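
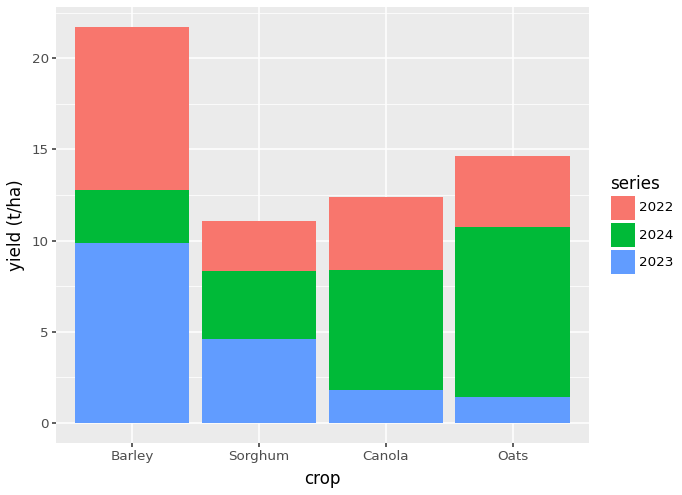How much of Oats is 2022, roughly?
2022 top ≈ 14, bottom ≈ 10; segment ≈ 4.

≈ 4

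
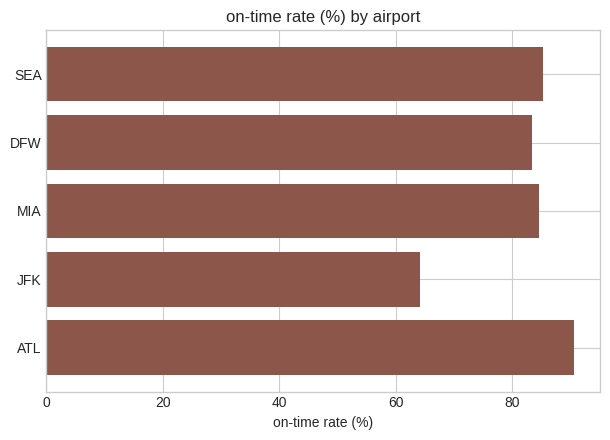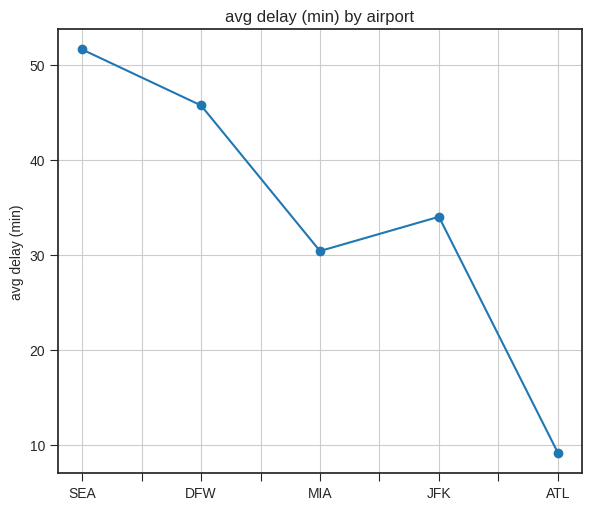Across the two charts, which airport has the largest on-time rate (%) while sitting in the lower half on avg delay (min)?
Chart 2 median avg delay (min) ≈ 35; below-median airports: MIA, ATL. Among those, ATL has the highest on-time rate (%) (≈ 90).

ATL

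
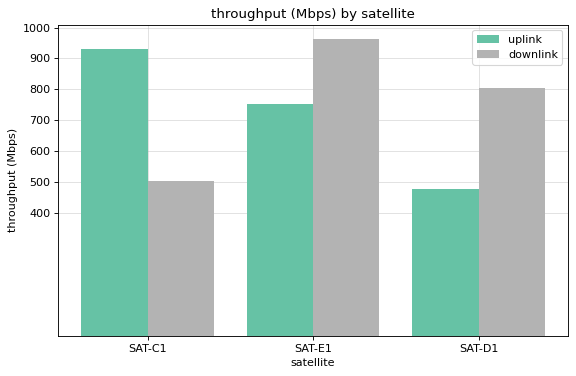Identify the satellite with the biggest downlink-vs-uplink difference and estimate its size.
SAT-C1, ≈ 400 Mbps

SAT-C1: downlink ≈ 500, uplink ≈ 900 → gap ≈ 400. Next-largest (SAT-D1) is only ≈ 300.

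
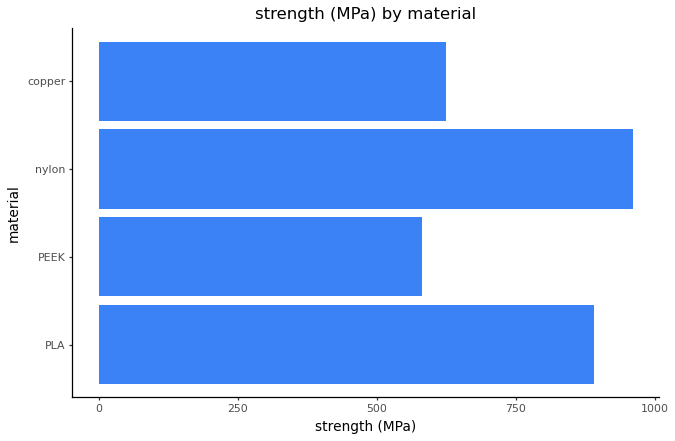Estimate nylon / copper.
≈ 1.67×

nylon ≈ 1000, copper ≈ 600; 1000/600 ≈ 1.67.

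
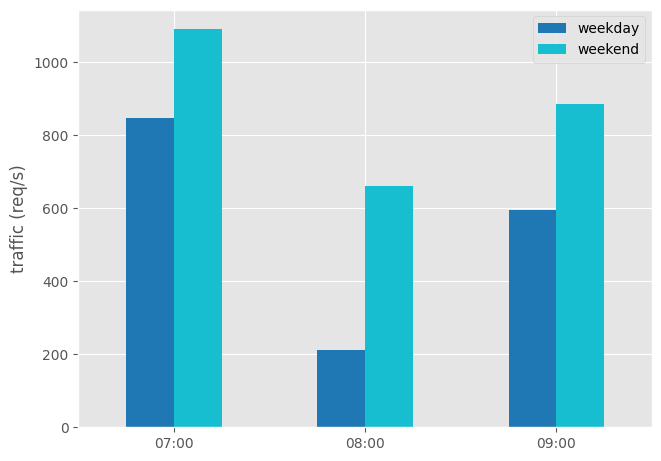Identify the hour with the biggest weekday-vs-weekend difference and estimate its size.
08:00: weekday ≈ 200, weekend ≈ 700 → gap ≈ 500. Next-largest (09:00) is only ≈ 300.

08:00, ≈ 500 req/s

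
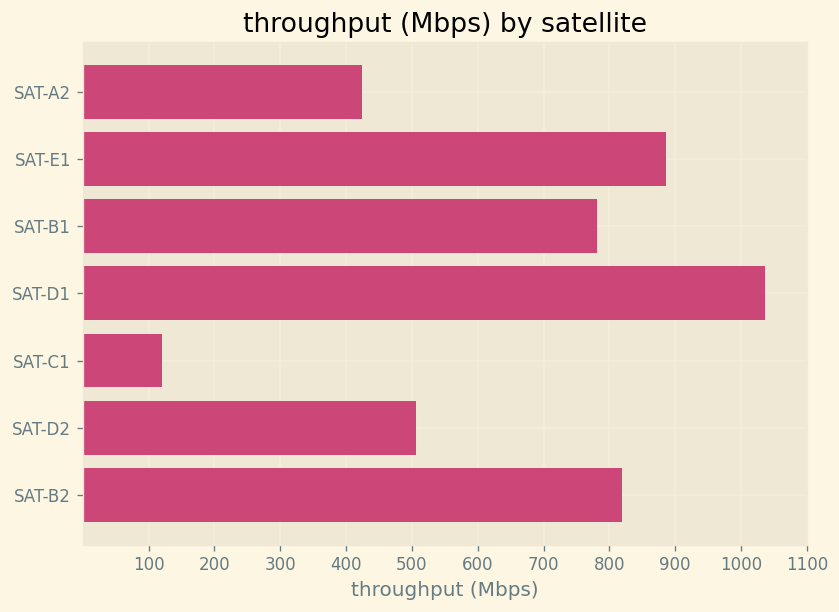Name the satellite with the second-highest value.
Top 3: SAT-D1 ≈ 1000, SAT-E1 ≈ 900, SAT-B2 ≈ 800.

SAT-E1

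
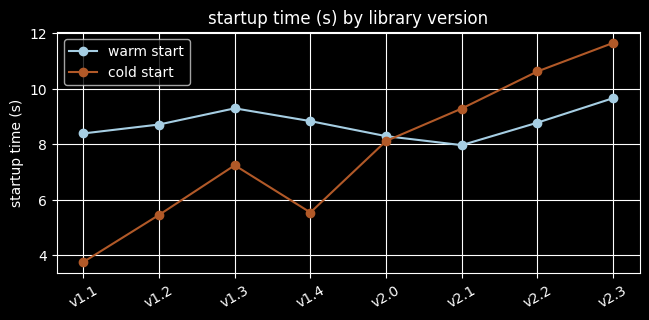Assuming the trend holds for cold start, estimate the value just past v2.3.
Last three: 9, 11, 12 → slope ≈ 1.5/step → next ≈ 13.5.

≈ 13.5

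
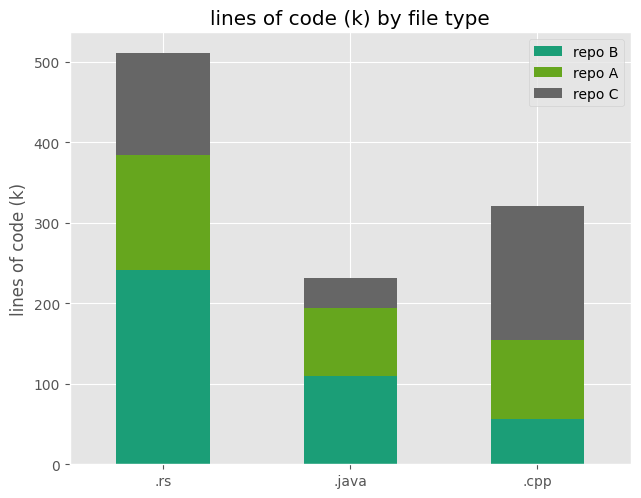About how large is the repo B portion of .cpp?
≈ 50

repo B top ≈ 50, bottom ≈ 0; segment ≈ 50.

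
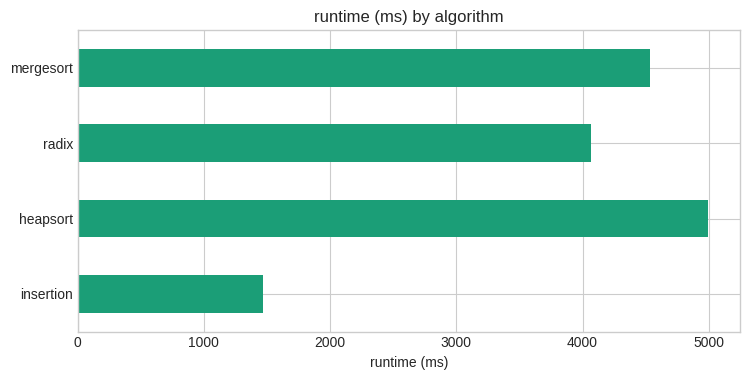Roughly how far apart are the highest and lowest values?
Max heapsort ≈ 5000, min insertion ≈ 1500; range ≈ 3500.

≈ 3500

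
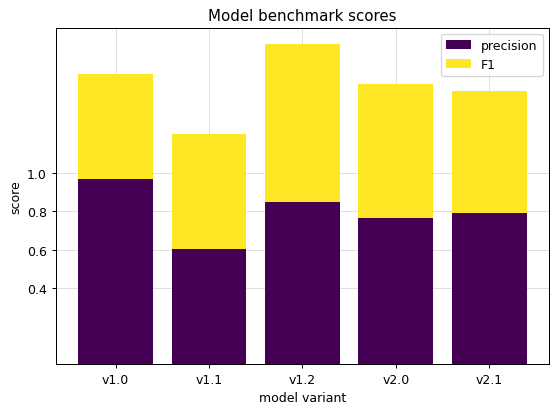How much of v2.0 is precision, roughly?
precision top ≈ 0.8, bottom ≈ 0.0; segment ≈ 0.8.

≈ 0.8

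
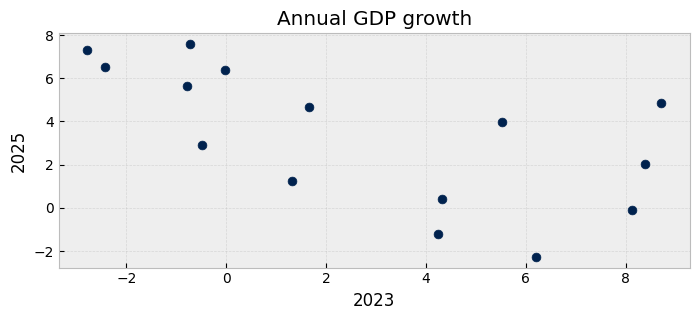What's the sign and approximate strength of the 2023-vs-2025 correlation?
negative, moderate

Points are negatively correlated; moderate (|r| ≈ 0.6).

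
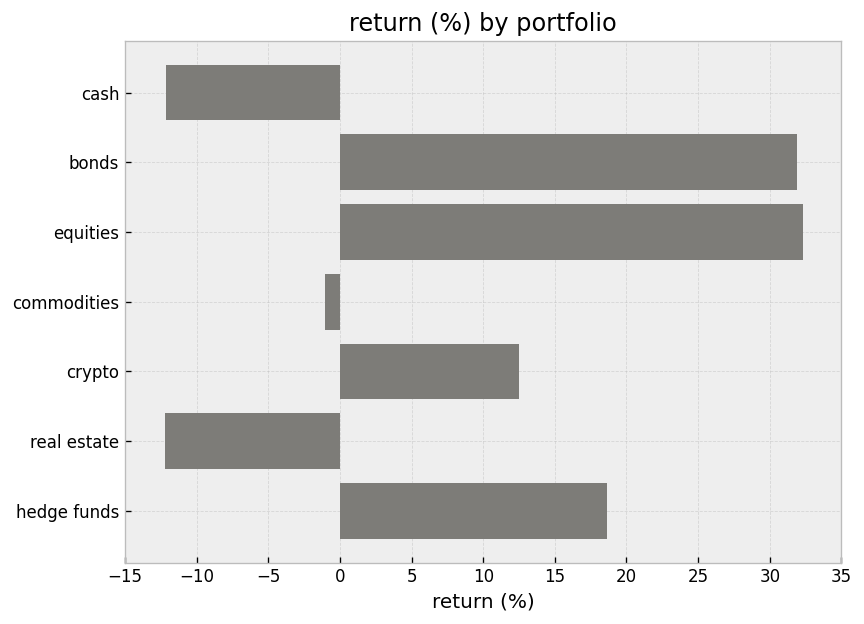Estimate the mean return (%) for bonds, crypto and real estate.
≈ 12

(30 + 15 + -10) / 3 ≈ 12.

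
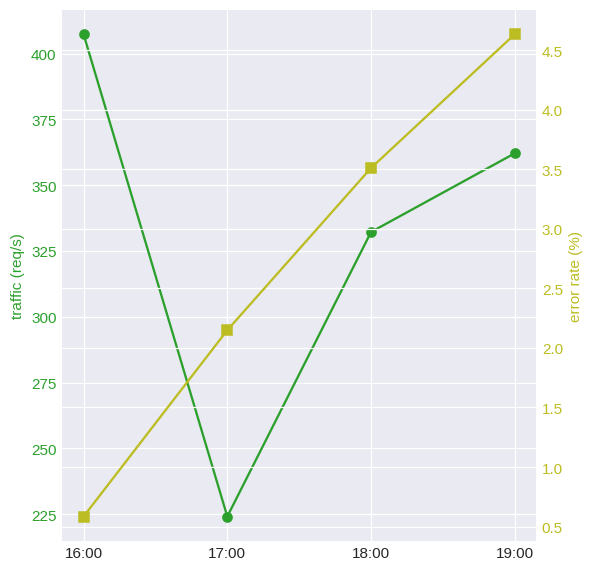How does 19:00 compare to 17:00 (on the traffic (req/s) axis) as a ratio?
19:00 ≈ 360, 17:00 ≈ 220; 360/220 ≈ 1.64.

≈ 1.64×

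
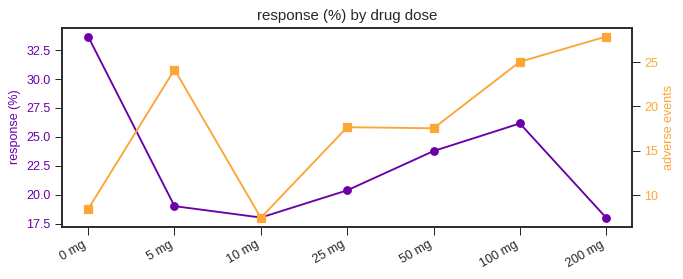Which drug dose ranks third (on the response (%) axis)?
50 mg

Top 4 (on the response (%) axis): 0 mg ≈ 34, 100 mg ≈ 26, 50 mg ≈ 24, 25 mg ≈ 20.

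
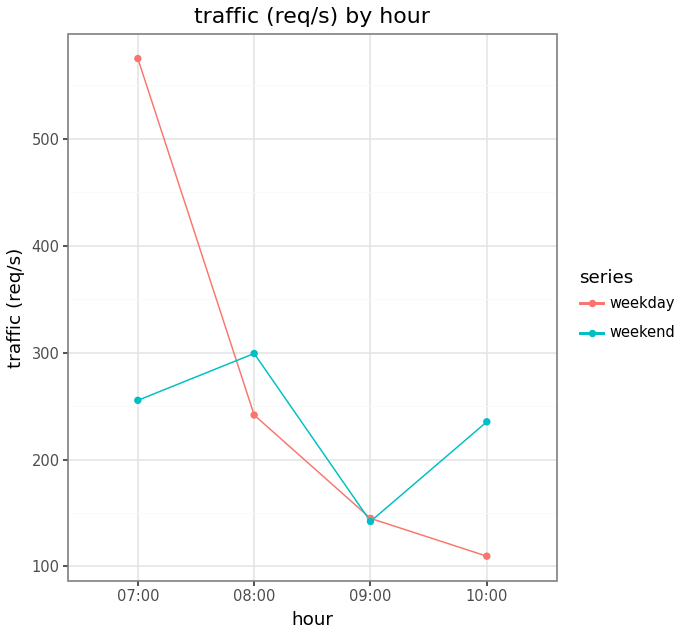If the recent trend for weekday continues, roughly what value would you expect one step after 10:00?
≈ 25

Last three: 250, 150, 100 → slope ≈ -75/step → next ≈ 25.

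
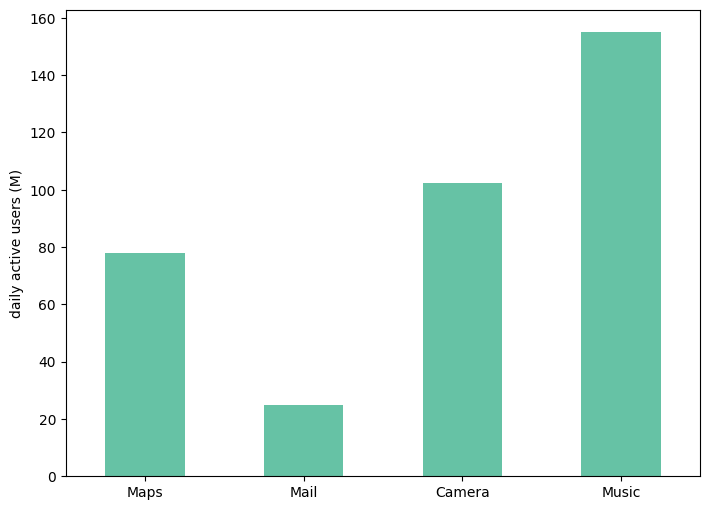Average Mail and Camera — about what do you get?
(20 + 100) / 2 ≈ 60.

≈ 60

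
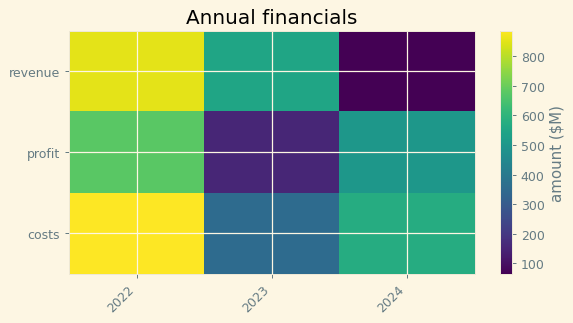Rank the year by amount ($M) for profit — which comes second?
Top 3 for profit: 2022 ≈ 700, 2024 ≈ 500, 2023 ≈ 200.

2024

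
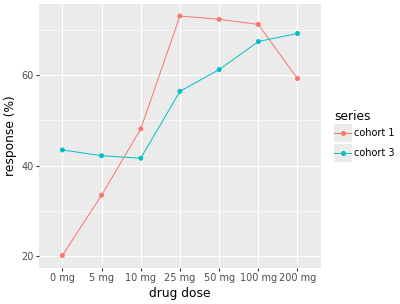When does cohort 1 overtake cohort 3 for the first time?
10 mg

5 mg: cohort 1 ≈ 35 vs cohort 3 ≈ 40 (not yet); 10 mg: cohort 1 ≈ 50 vs cohort 3 ≈ 40 (first crossover).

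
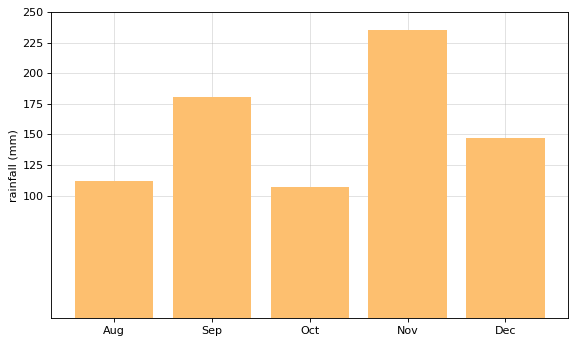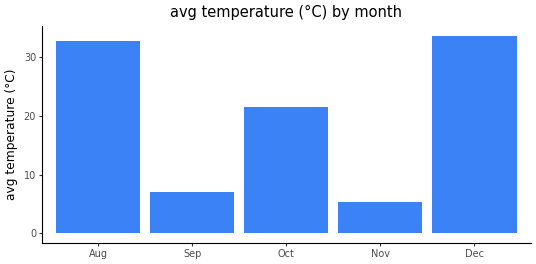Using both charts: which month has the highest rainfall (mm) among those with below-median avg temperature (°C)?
Nov

Chart 2 median avg temperature (°C) ≈ 20; below-median months: Sep, Nov. Among those, Nov has the highest rainfall (mm) (≈ 225).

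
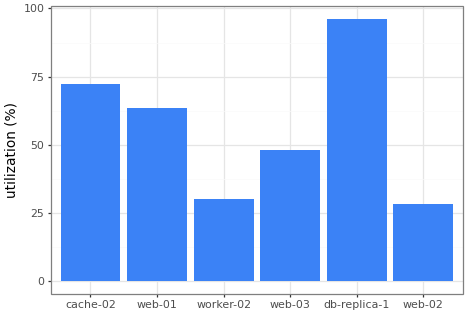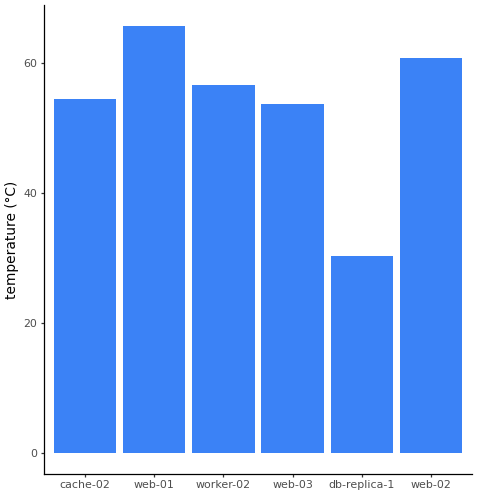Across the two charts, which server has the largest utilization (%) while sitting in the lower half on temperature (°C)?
Chart 2 median temperature (°C) ≈ 60; below-median servers: cache-02, web-03, db-replica-1. Among those, db-replica-1 has the highest utilization (%) (≈ 100).

db-replica-1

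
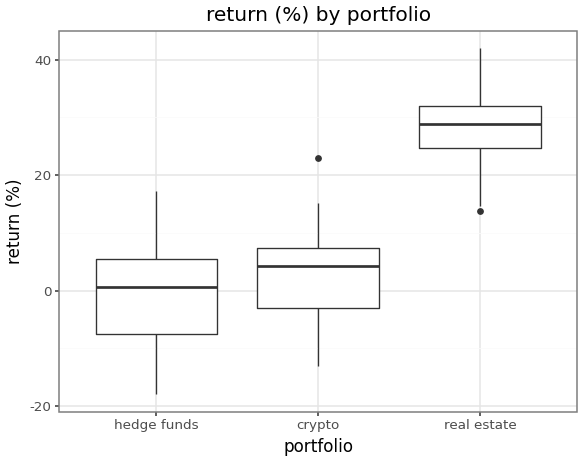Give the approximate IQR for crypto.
Q3 ≈ 5, Q1 ≈ -5; IQR ≈ 10.

≈ 10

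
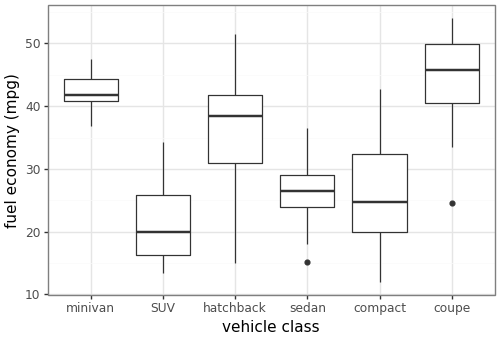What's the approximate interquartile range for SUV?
Q3 ≈ 26, Q1 ≈ 16; IQR ≈ 10.

≈ 10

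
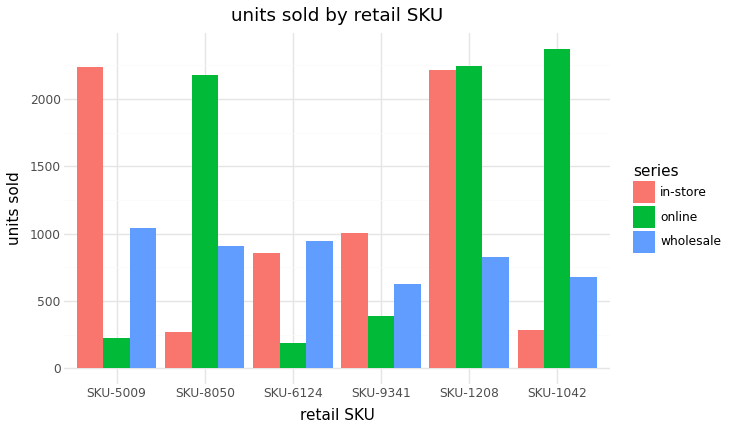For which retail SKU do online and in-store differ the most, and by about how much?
SKU-1042: online ≈ 2400, in-store ≈ 200 → gap ≈ 2200. Next-largest (SKU-5009) is only ≈ 2000.

SKU-1042, ≈ 2200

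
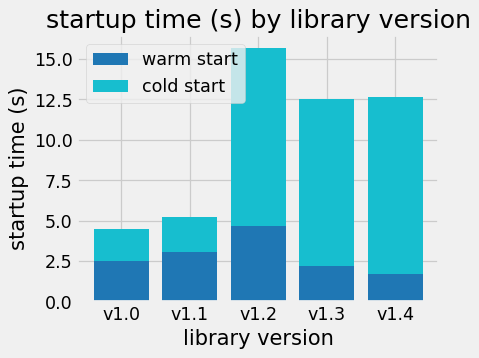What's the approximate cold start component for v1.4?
cold start top ≈ 12, bottom ≈ 2; segment ≈ 10.

≈ 10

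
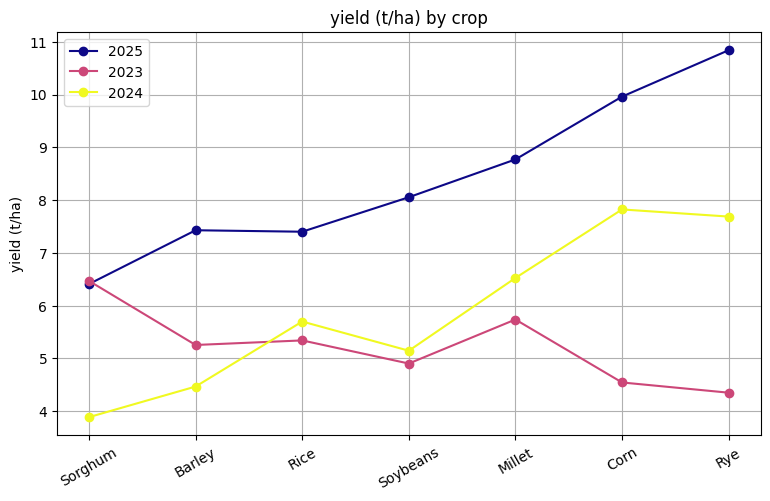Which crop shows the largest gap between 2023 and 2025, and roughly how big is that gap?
Rye, ≈ 7 t/ha

Rye: 2023 ≈ 4, 2025 ≈ 11 → gap ≈ 7. Next-largest (Corn) is only ≈ 5.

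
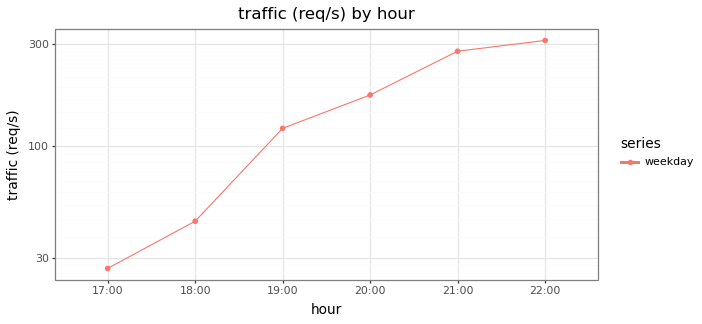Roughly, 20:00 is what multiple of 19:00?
≈ 1.4×

20:00 ≈ 175, 19:00 ≈ 125; 175/125 ≈ 1.4.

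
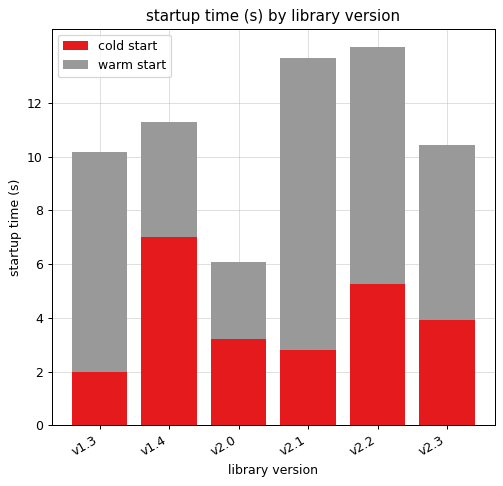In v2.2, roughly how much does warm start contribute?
warm start top ≈ 14, bottom ≈ 6; segment ≈ 8.

≈ 8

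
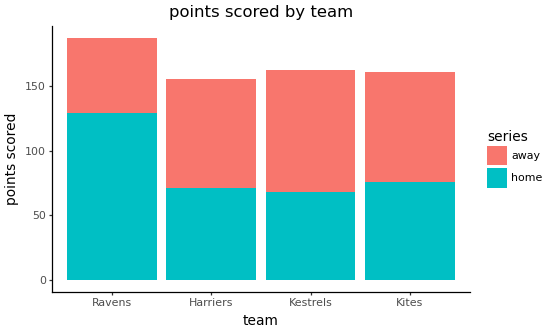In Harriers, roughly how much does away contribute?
away top ≈ 160, bottom ≈ 80; segment ≈ 80.

≈ 80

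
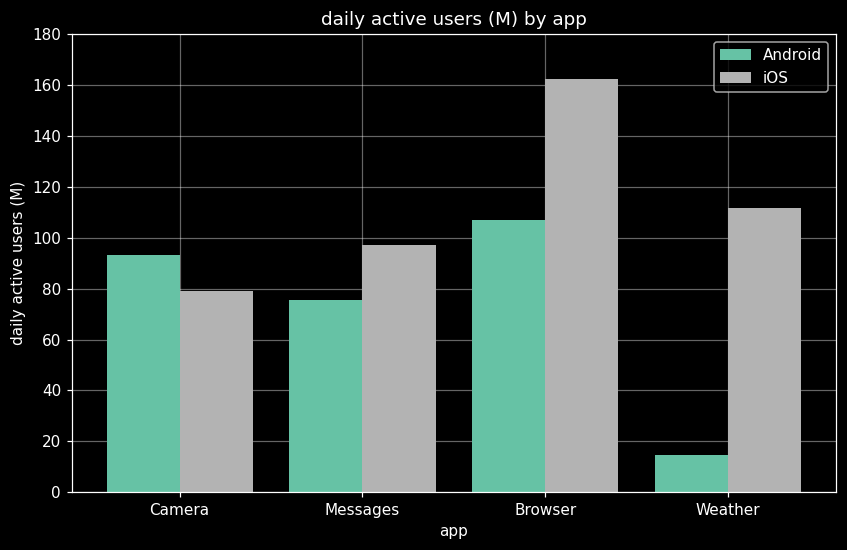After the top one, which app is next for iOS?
Top 3 for iOS: Browser ≈ 160, Weather ≈ 120, Messages ≈ 100.

Weather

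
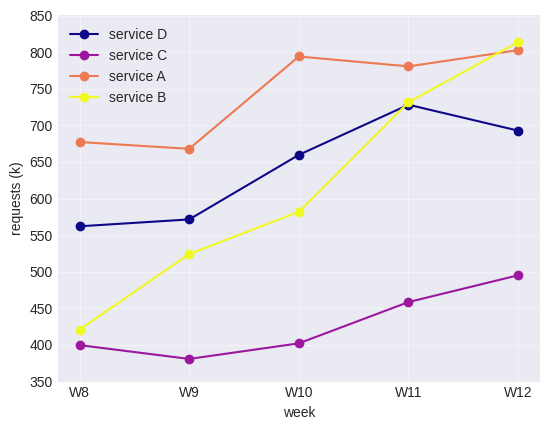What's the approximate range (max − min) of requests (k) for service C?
Max W12 ≈ 500, min W9 ≈ 400; range ≈ 100.

≈ 100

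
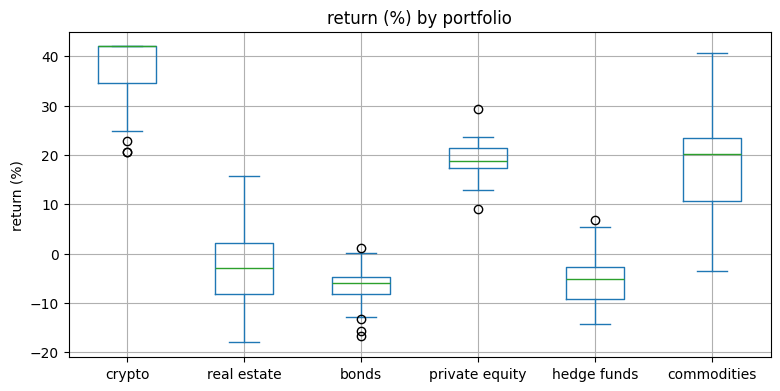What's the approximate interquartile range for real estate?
Q3 ≈ 0, Q1 ≈ -10; IQR ≈ 10.

≈ 10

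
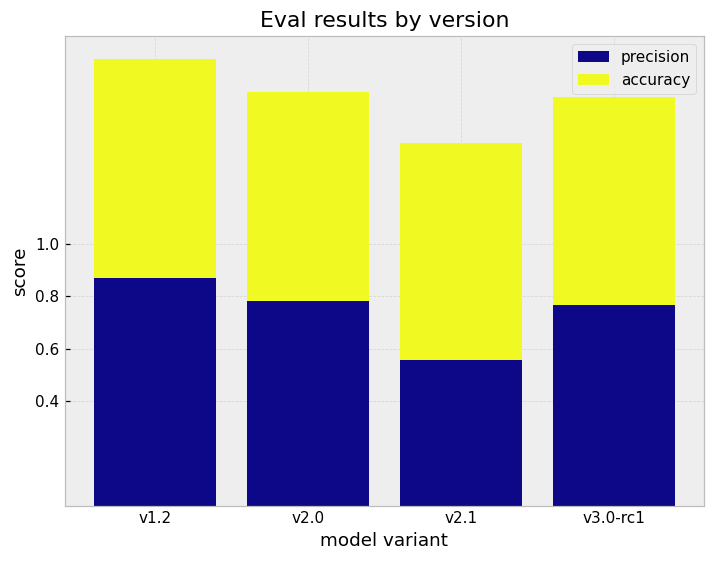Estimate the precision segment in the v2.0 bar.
≈ 0.8

precision top ≈ 0.8, bottom ≈ 0.0; segment ≈ 0.8.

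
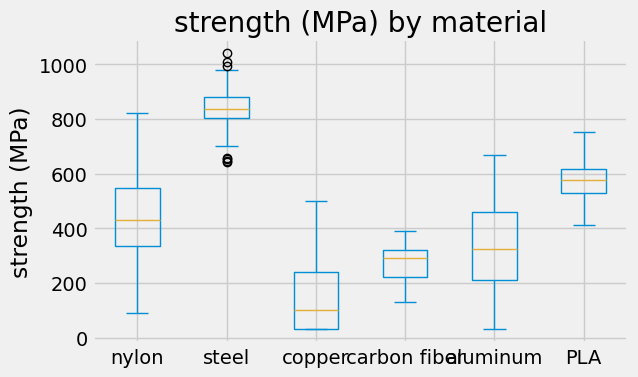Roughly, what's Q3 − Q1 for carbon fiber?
≈ 100

Q3 ≈ 300, Q1 ≈ 200; IQR ≈ 100.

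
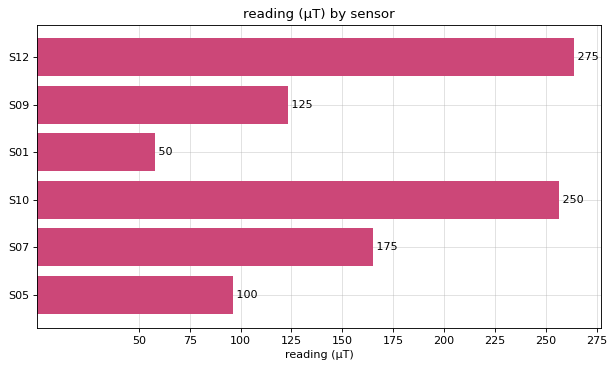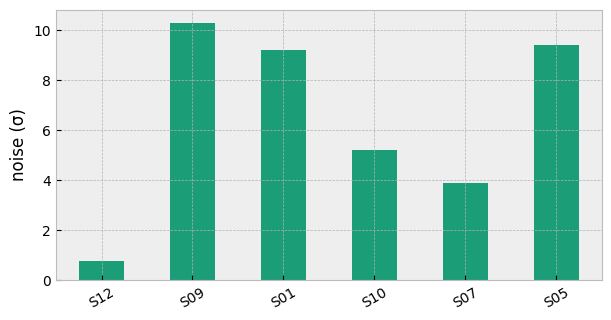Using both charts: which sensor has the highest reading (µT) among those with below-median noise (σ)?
Chart 2 median noise (σ) ≈ 7; below-median sensors: S12, S10, S07. Among those, S12 has the highest reading (µT) (≈ 275).

S12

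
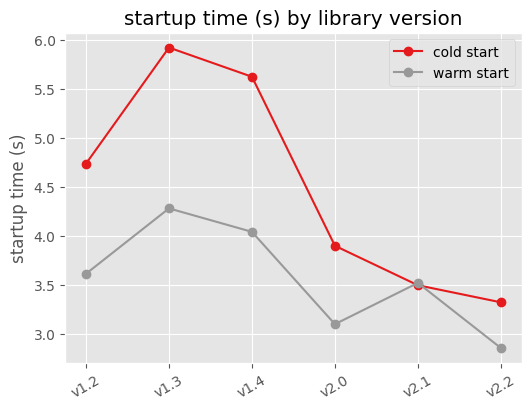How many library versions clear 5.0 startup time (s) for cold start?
Above 5.0: v1.3, v1.4.

2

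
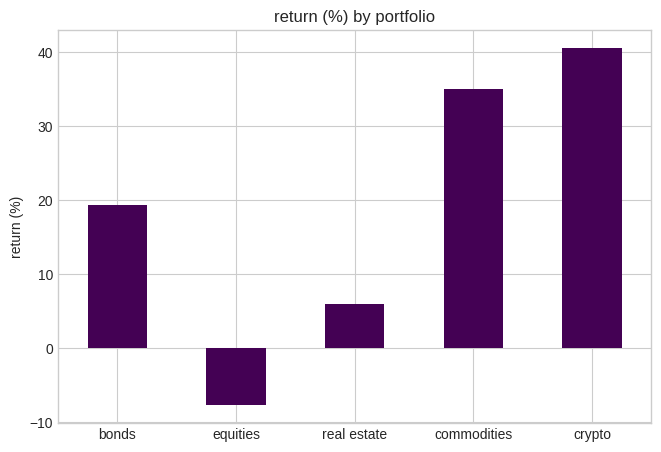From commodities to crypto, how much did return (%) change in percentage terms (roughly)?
commodities ≈ 35, crypto ≈ 40; (40 − 35) / 35 ≈ +14.3%.

≈ +14.3%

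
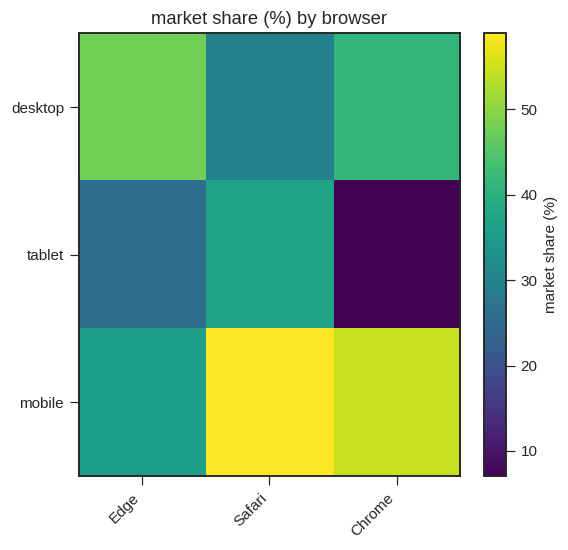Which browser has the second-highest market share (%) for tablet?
Edge

Top 3 for tablet: Safari ≈ 35, Edge ≈ 25, Chrome ≈ 5.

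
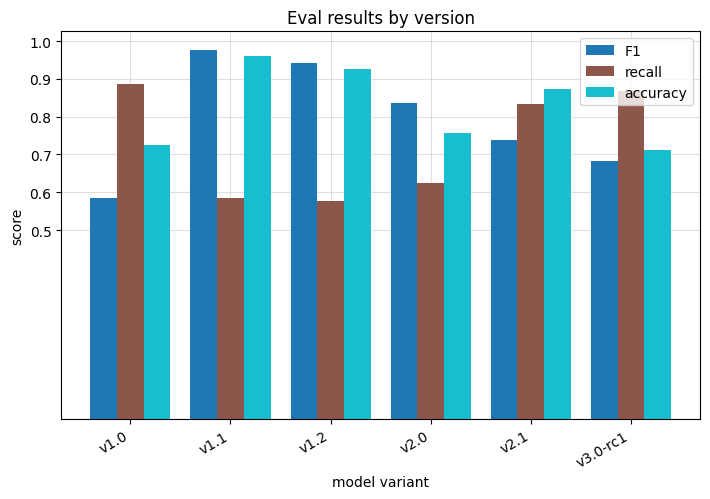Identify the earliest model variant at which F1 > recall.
v1.1

v1.0: F1 ≈ 0.6 vs recall ≈ 0.9 (not yet); v1.1: F1 ≈ 1.0 vs recall ≈ 0.6 (first crossover).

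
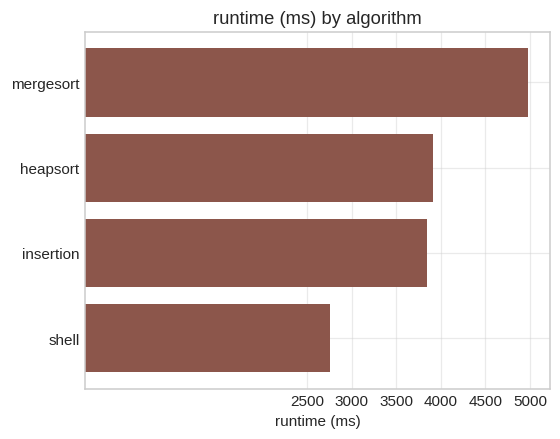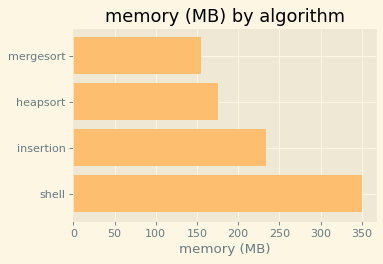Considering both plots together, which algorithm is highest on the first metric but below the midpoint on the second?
Chart 2 median memory (MB) ≈ 200; below-median algorithms: mergesort, heapsort. Among those, mergesort has the highest runtime (ms) (≈ 5000).

mergesort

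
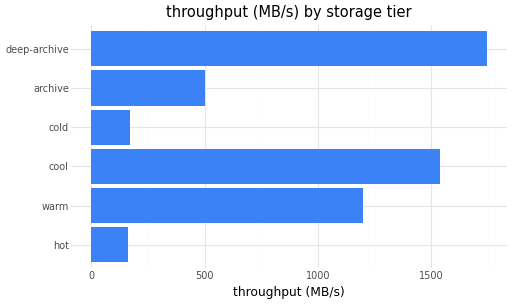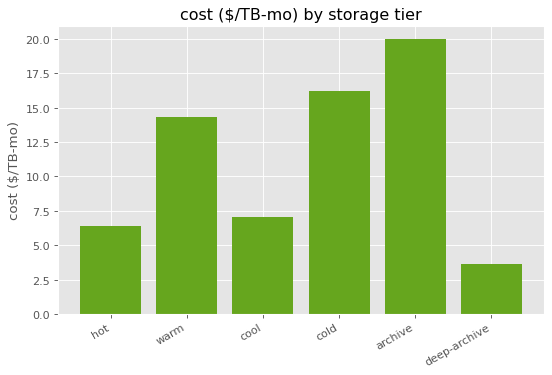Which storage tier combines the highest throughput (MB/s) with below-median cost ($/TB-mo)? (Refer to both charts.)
deep-archive

Chart 2 median cost ($/TB-mo) ≈ 10; below-median storage tiers: hot, cool, deep-archive. Among those, deep-archive has the highest throughput (MB/s) (≈ 1800).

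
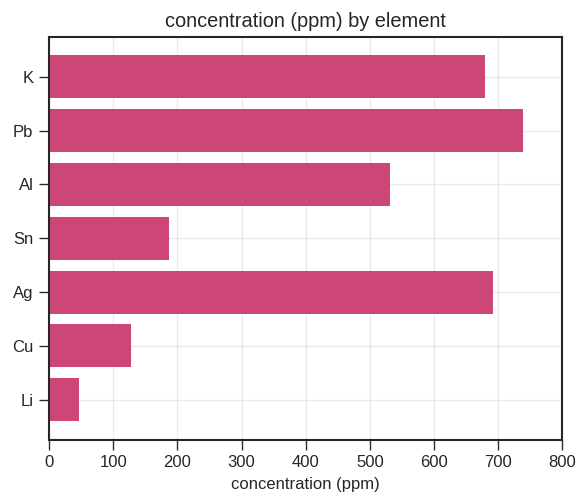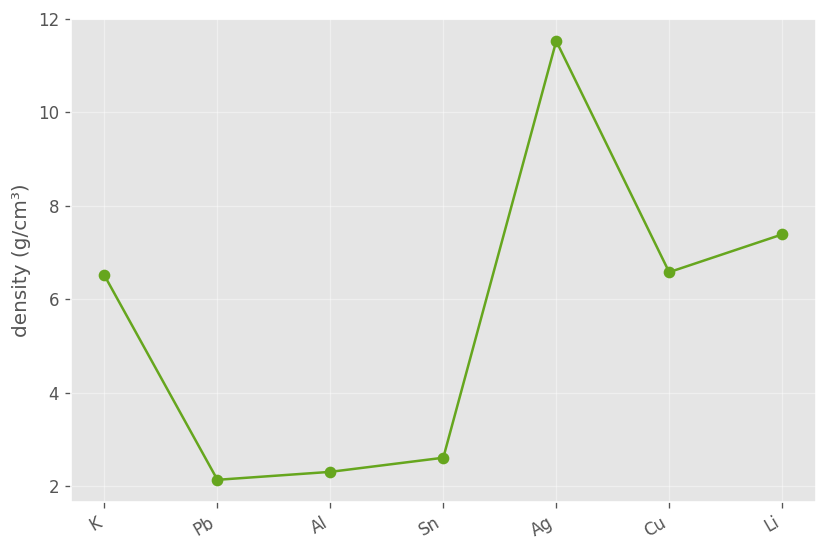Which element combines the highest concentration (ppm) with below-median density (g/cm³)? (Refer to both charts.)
Chart 2 median density (g/cm³) ≈ 6; below-median elements: Pb, Al, Sn. Among those, Pb has the highest concentration (ppm) (≈ 700).

Pb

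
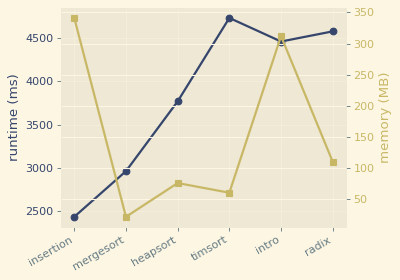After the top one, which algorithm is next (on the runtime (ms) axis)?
Top 3 (on the runtime (ms) axis): timsort ≈ 4800, radix ≈ 4600, intro ≈ 4400.

radix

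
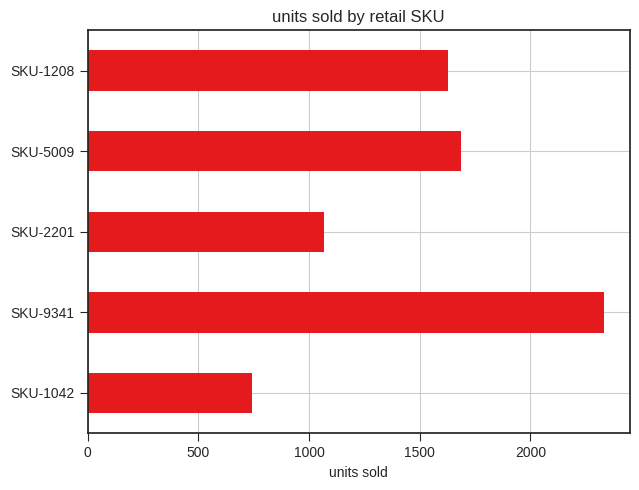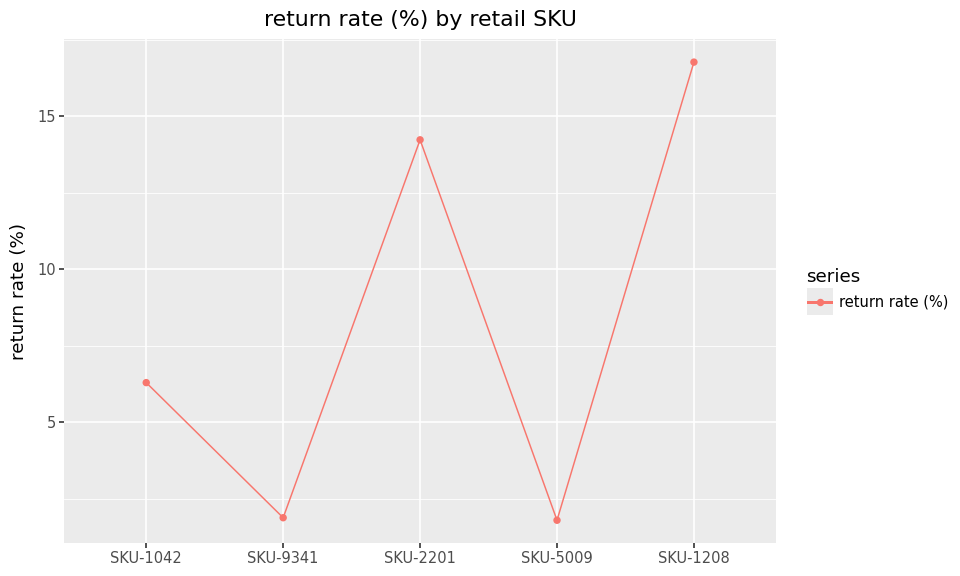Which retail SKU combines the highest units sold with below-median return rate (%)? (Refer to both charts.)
Chart 2 median return rate (%) ≈ 6; below-median retail SKUs: SKU-9341, SKU-5009. Among those, SKU-9341 has the highest units sold (≈ 2500).

SKU-9341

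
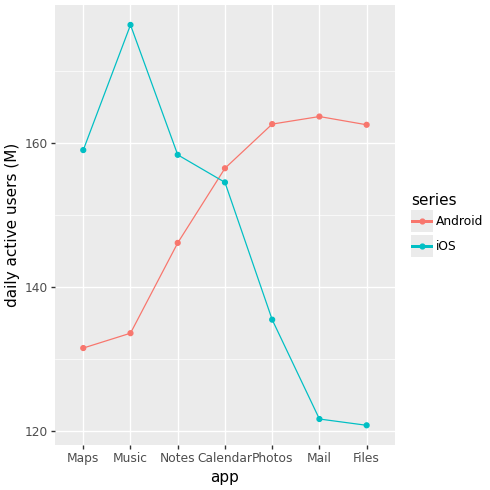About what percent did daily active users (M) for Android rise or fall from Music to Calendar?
≈ +14.8%

Music ≈ 135, Calendar ≈ 155; (155 − 135) / 135 ≈ +14.8%.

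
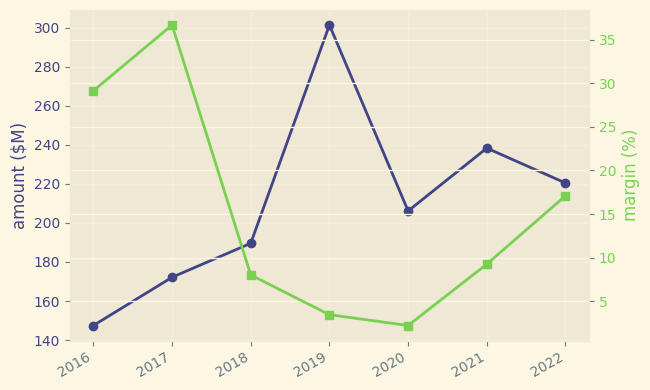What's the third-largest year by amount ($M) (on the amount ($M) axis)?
Top 4 (on the amount ($M) axis): 2019 ≈ 300, 2021 ≈ 240, 2022 ≈ 220, 2020 ≈ 200.

2022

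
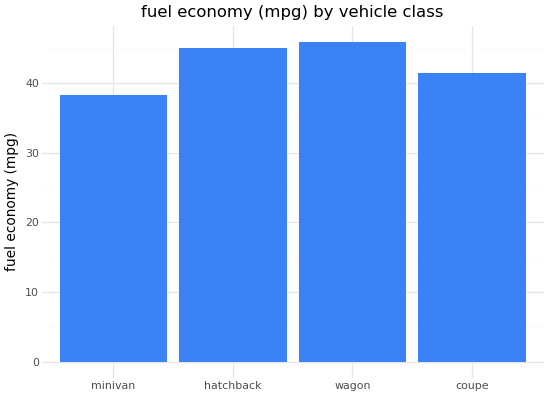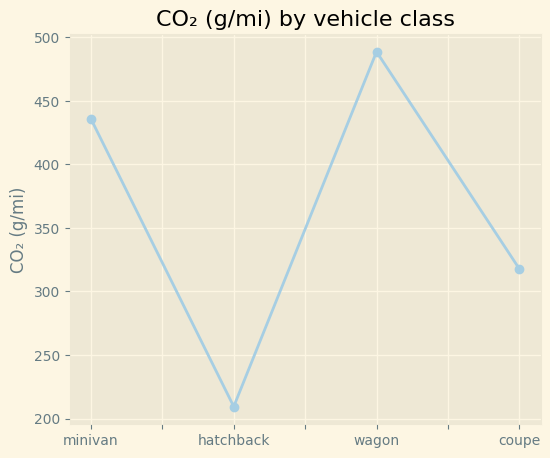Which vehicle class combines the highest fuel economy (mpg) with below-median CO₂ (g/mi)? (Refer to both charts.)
Chart 2 median CO₂ (g/mi) ≈ 400; below-median vehicle classes: hatchback, coupe. Among those, hatchback has the highest fuel economy (mpg) (≈ 45).

hatchback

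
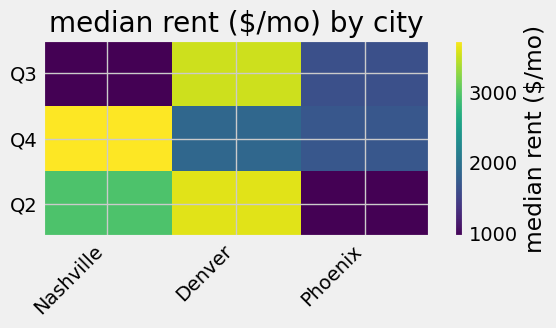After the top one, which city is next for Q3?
Phoenix

Top 3 for Q3: Denver ≈ 3500, Phoenix ≈ 1500, Nashville ≈ 1000.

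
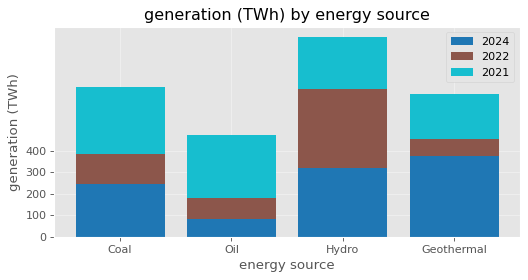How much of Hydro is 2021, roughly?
2021 top ≈ 900, bottom ≈ 700; segment ≈ 200.

≈ 200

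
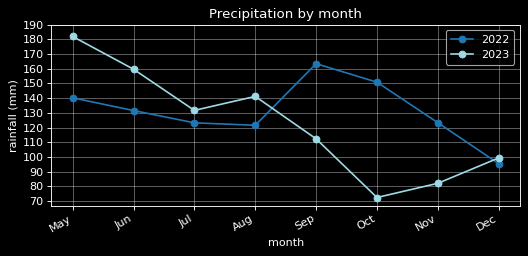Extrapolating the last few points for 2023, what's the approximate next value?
≈ 115

Last three: 70, 80, 100 → slope ≈ 15/step → next ≈ 115.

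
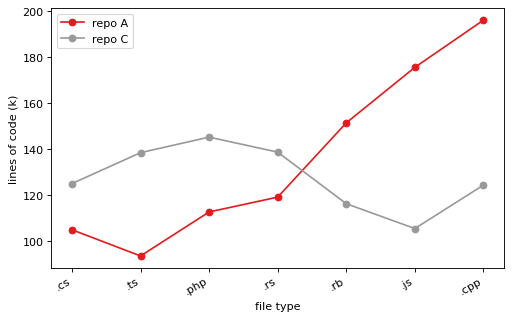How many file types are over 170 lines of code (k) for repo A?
2

Above 170: .js, .cpp.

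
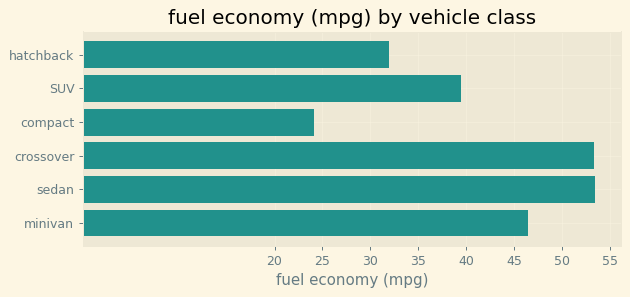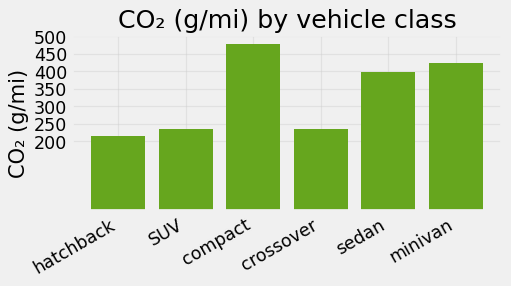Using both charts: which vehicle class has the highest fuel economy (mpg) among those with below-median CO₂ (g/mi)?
Chart 2 median CO₂ (g/mi) ≈ 300; below-median vehicle classes: hatchback, SUV, crossover. Among those, crossover has the highest fuel economy (mpg) (≈ 55).

crossover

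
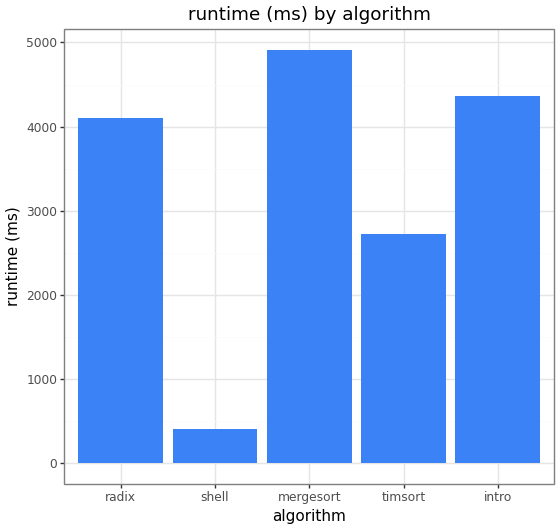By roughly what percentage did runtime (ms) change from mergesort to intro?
mergesort ≈ 5000, intro ≈ 4500; (4500 − 5000) / 5000 ≈ -10%.

≈ -10%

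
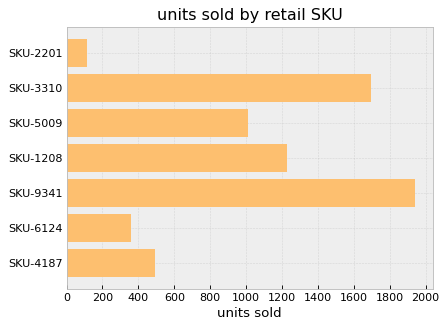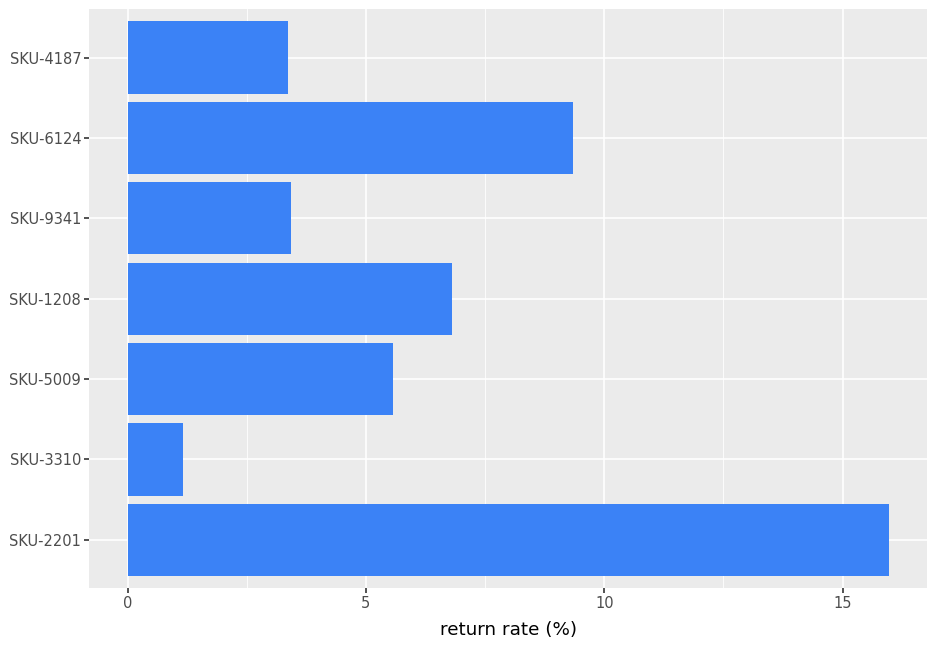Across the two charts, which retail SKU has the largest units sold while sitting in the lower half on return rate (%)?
SKU-9341

Chart 2 median return rate (%) ≈ 6; below-median retail SKUs: SKU-3310, SKU-9341, SKU-4187. Among those, SKU-9341 has the highest units sold (≈ 2000).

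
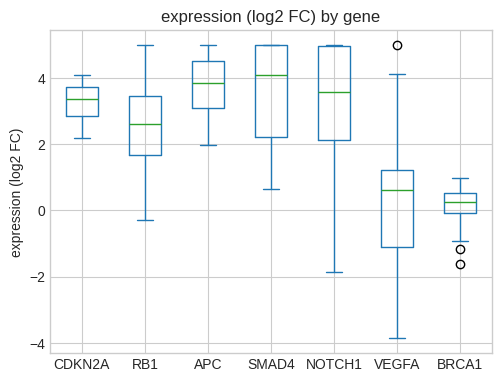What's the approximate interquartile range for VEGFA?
≈ 2.0

Q3 ≈ 1.0, Q1 ≈ -1.0; IQR ≈ 2.0.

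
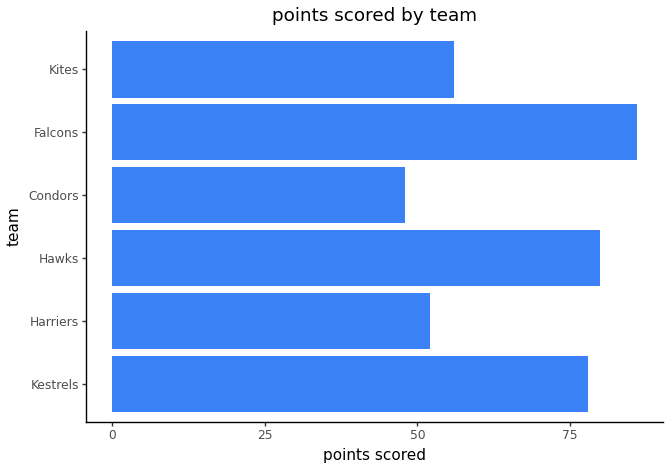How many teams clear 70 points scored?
Above 70: Kestrels, Hawks, Falcons.

3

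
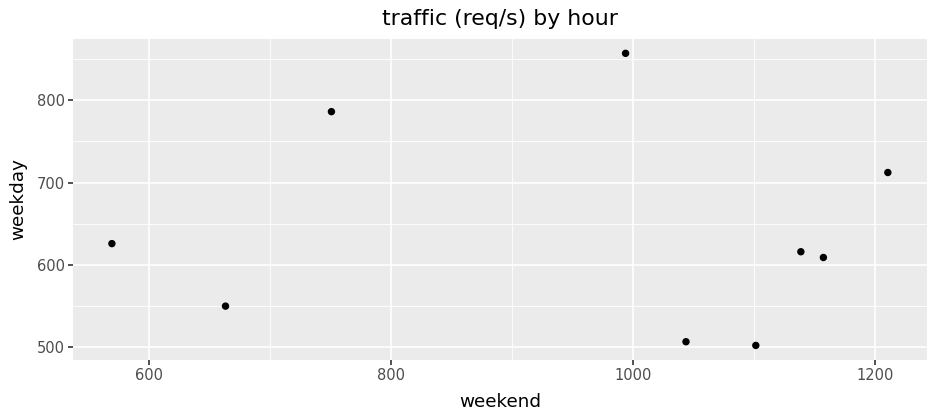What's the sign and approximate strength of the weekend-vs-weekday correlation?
Points are roughly uncorrelated; weak (|r| ≈ 0.1).

no clear correlation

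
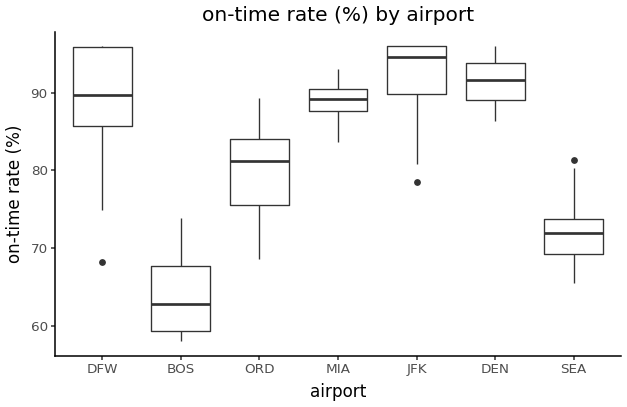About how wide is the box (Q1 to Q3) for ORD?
Q3 ≈ 85, Q1 ≈ 75; IQR ≈ 10.

≈ 10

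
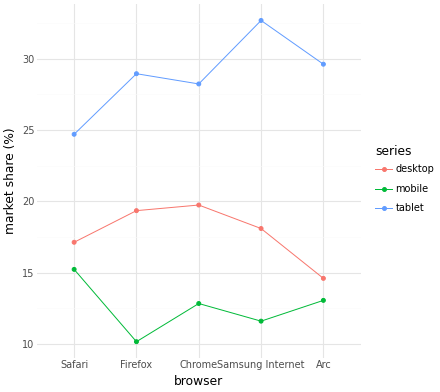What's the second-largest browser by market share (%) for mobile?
Arc

Top 3 for mobile: Safari ≈ 16, Arc ≈ 14, Chrome ≈ 12.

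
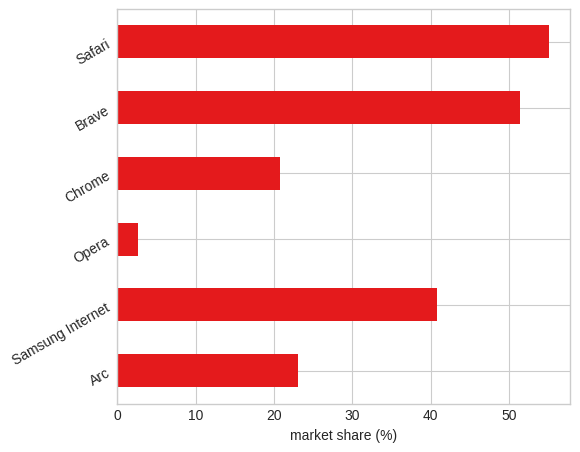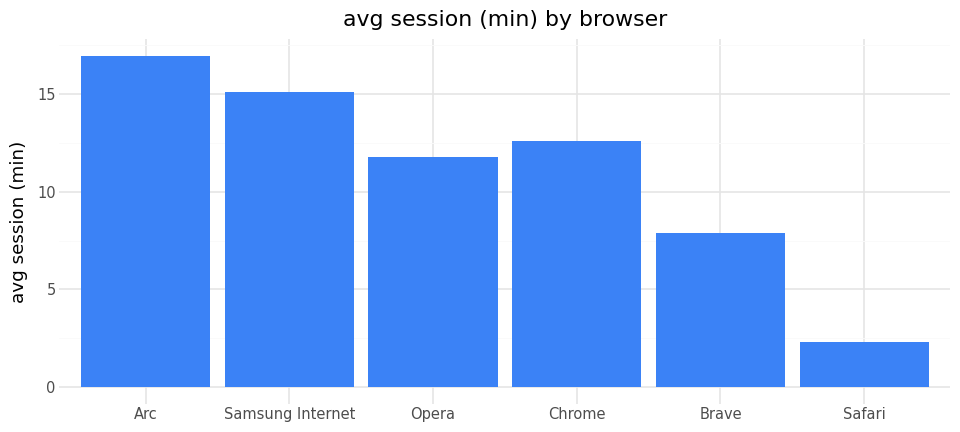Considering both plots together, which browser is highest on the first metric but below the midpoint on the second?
Safari

Chart 2 median avg session (min) ≈ 12; below-median browsers: Opera, Brave, Safari. Among those, Safari has the highest market share (%) (≈ 60).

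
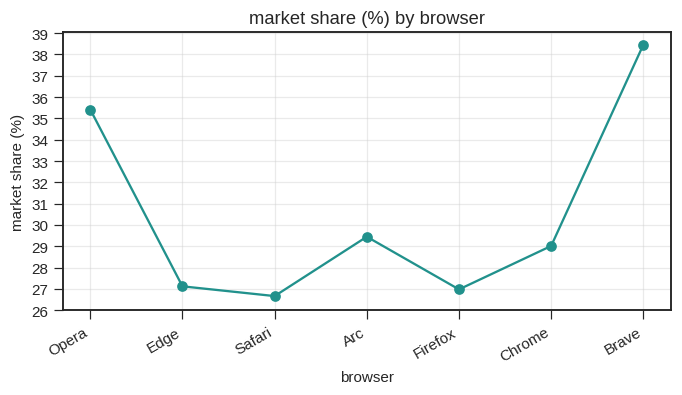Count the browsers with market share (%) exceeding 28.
4

Above 28: Opera, Arc, Chrome, Brave.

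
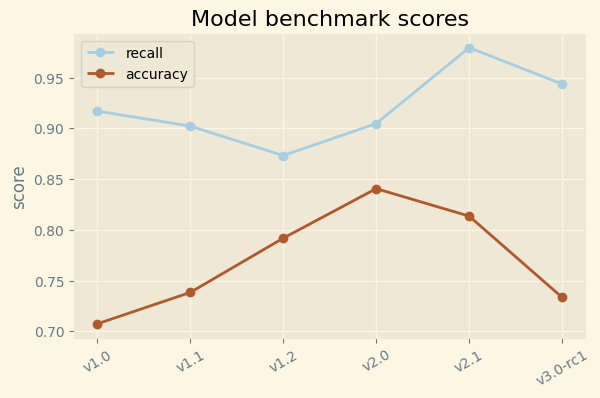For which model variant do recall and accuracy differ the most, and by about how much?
v3.0-rc1: recall ≈ 0.95, accuracy ≈ 0.75 → gap ≈ 0.20. Next-largest (v1.0) is only ≈ 0.20.

v3.0-rc1, ≈ 0.20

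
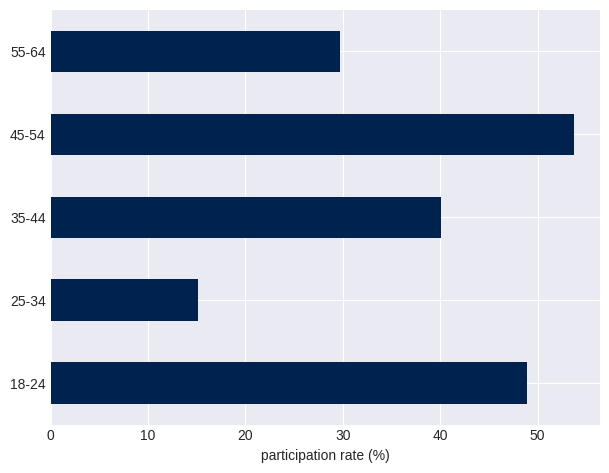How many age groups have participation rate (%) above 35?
3

Above 35: 18-24, 35-44, 45-54.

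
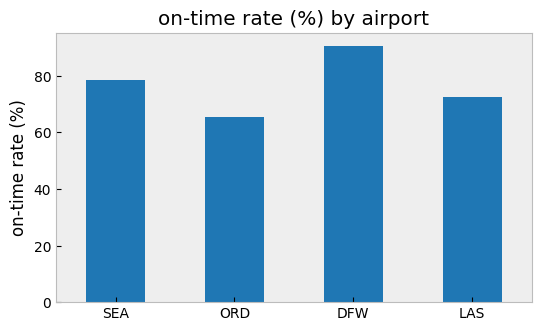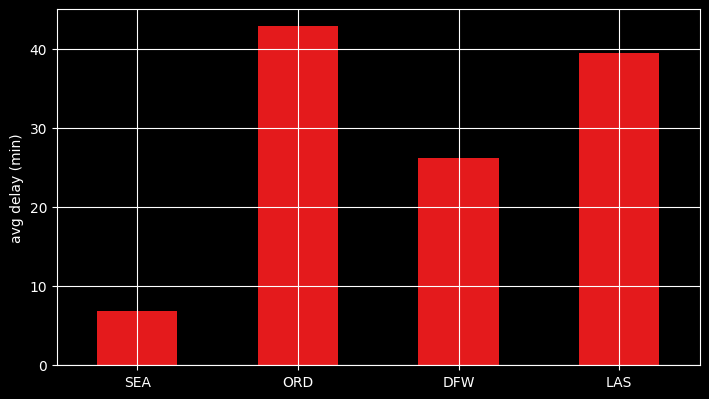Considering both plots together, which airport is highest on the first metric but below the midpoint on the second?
Chart 2 median avg delay (min) ≈ 35; below-median airports: SEA, DFW. Among those, DFW has the highest on-time rate (%) (≈ 90).

DFW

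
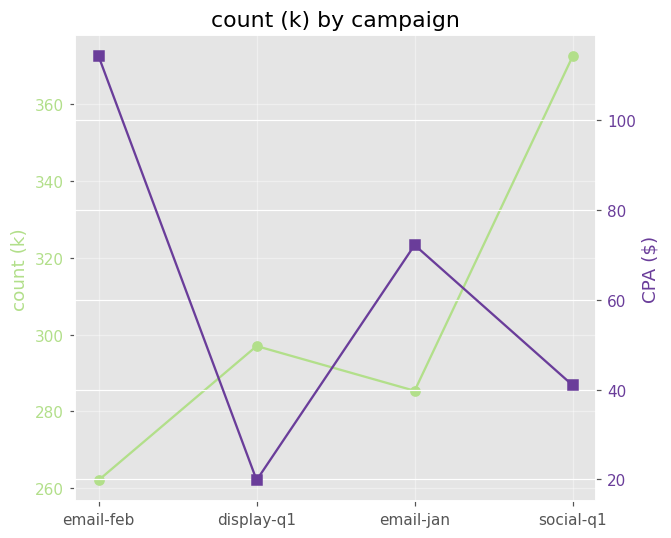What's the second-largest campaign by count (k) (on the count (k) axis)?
Top 3 (on the count (k) axis): social-q1 ≈ 370, display-q1 ≈ 300, email-jan ≈ 290.

display-q1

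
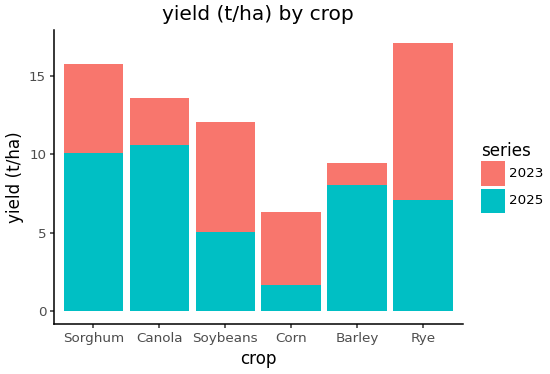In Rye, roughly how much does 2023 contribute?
2023 top ≈ 18, bottom ≈ 8; segment ≈ 10.

≈ 10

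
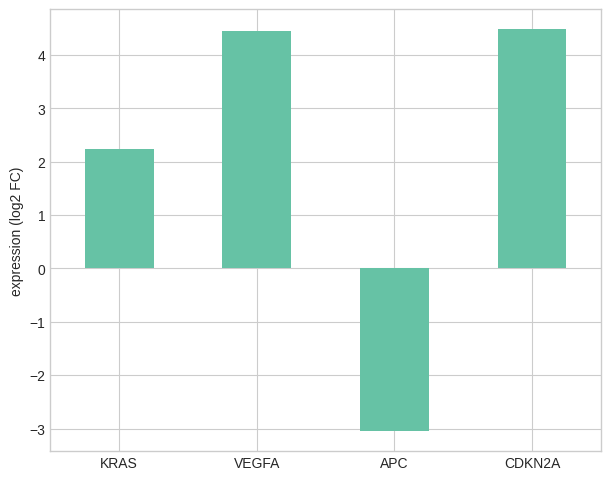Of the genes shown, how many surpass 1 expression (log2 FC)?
Above 1: KRAS, VEGFA, CDKN2A.

3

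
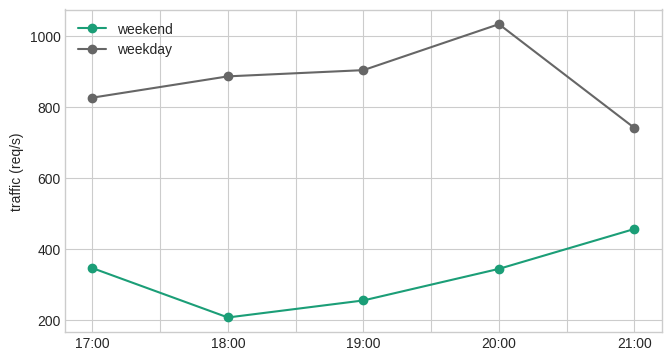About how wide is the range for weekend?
≈ 300

Max 21:00 ≈ 500, min 18:00 ≈ 200; range ≈ 300.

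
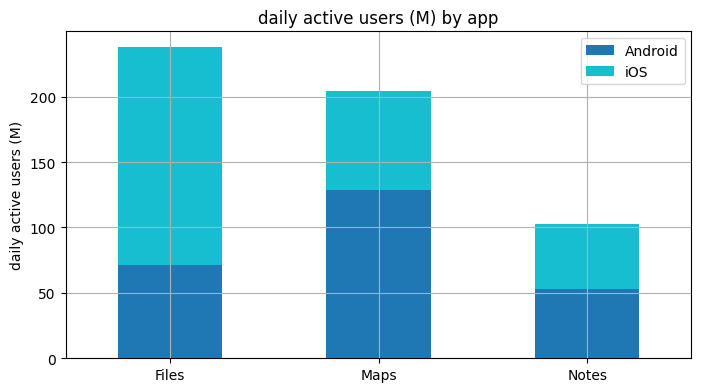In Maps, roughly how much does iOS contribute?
iOS top ≈ 200, bottom ≈ 120; segment ≈ 80.

≈ 80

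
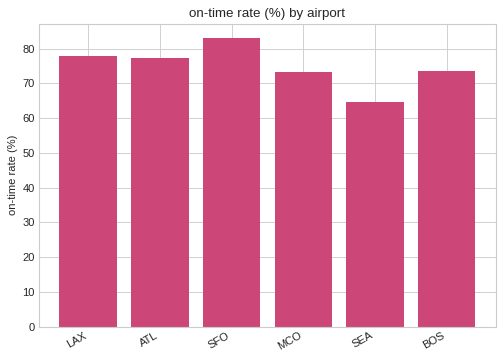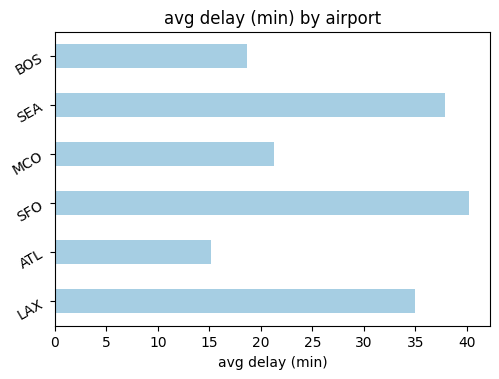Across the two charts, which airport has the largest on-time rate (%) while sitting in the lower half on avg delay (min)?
Chart 2 median avg delay (min) ≈ 30; below-median airports: ATL, MCO, BOS. Among those, ATL has the highest on-time rate (%) (≈ 80).

ATL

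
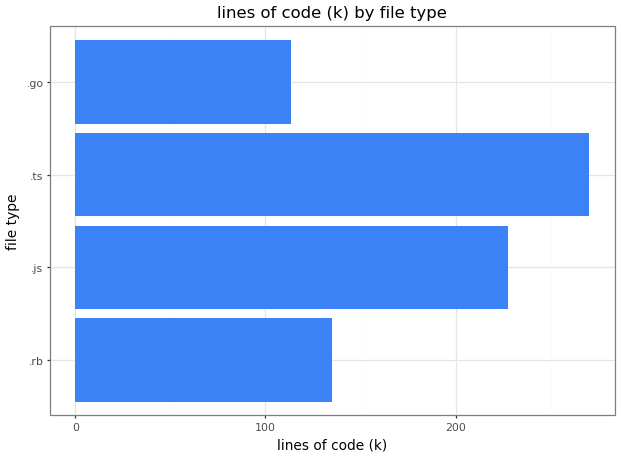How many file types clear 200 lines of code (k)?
2

Above 200: .js, .ts.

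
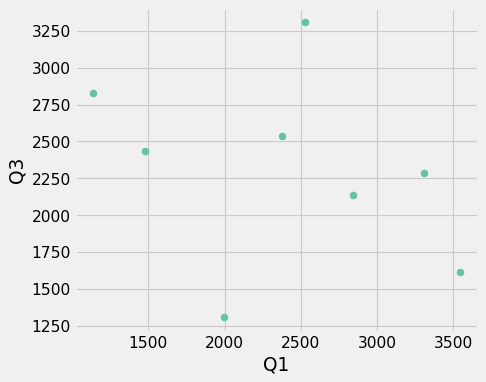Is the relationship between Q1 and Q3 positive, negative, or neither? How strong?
Points are negatively correlated; weak (|r| ≈ 0.3).

negative, weak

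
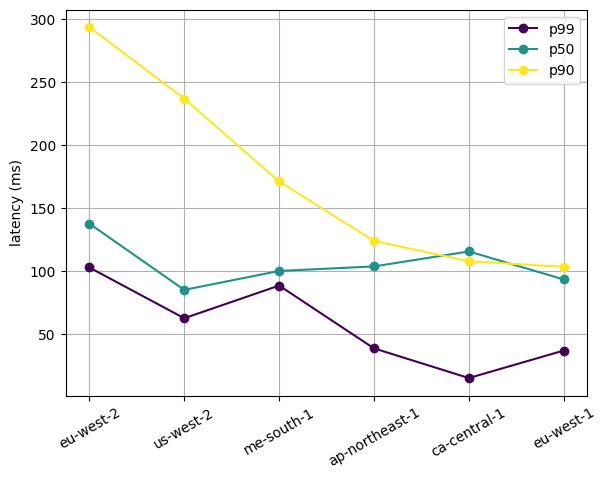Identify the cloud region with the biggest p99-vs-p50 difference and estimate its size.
ca-central-1: p99 ≈ 25, p50 ≈ 125 → gap ≈ 100. Next-largest (ap-northeast-1) is only ≈ 50.

ca-central-1, ≈ 100 ms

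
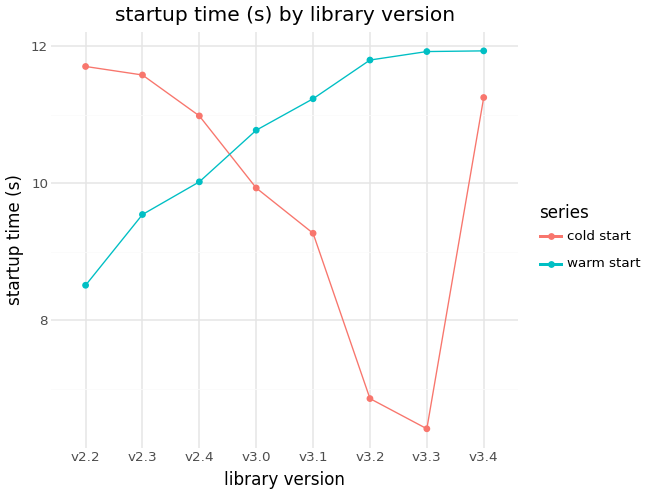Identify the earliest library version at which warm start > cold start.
v3.0

v2.4: warm start ≈ 10.0 vs cold start ≈ 11.0 (not yet); v3.0: warm start ≈ 11.0 vs cold start ≈ 10.0 (first crossover).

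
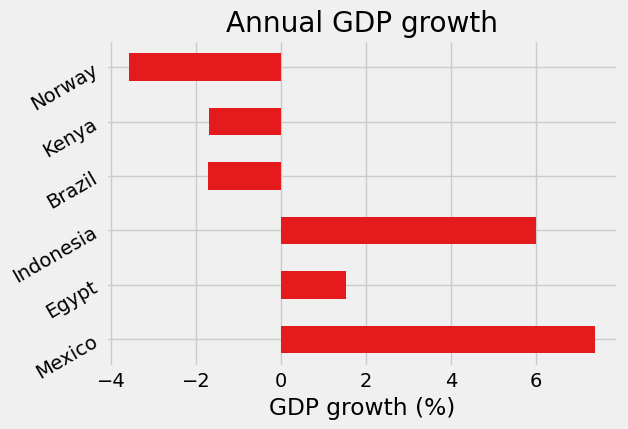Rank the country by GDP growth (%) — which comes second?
Indonesia

Top 3: Mexico ≈ 7, Indonesia ≈ 6, Egypt ≈ 2.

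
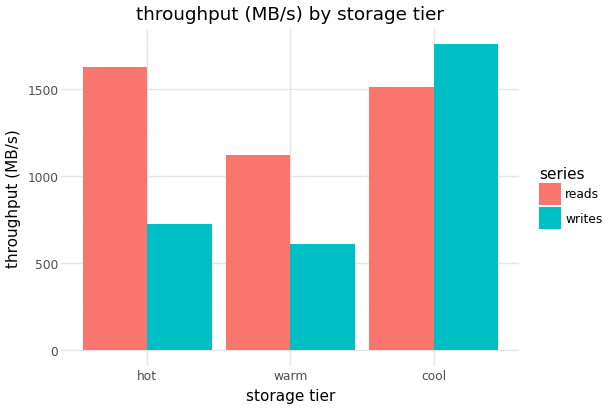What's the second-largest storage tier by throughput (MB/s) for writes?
hot

Top 3 for writes: cool ≈ 1800, hot ≈ 800, warm ≈ 600.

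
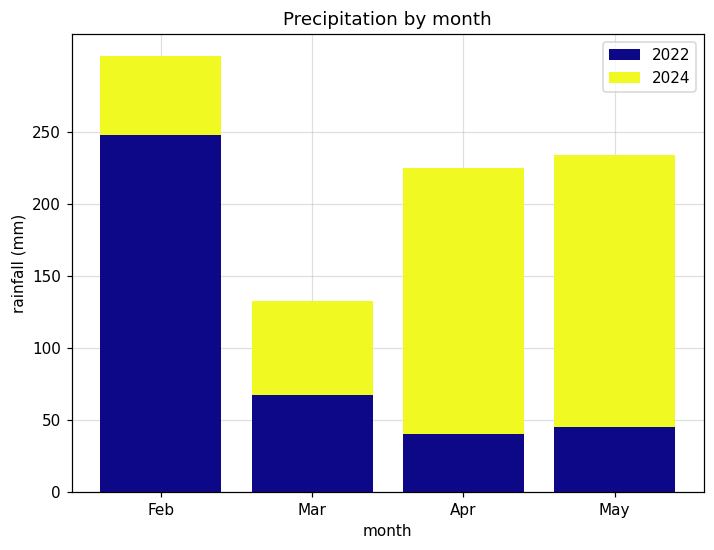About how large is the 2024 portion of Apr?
2024 top ≈ 250, bottom ≈ 50; segment ≈ 200.

≈ 200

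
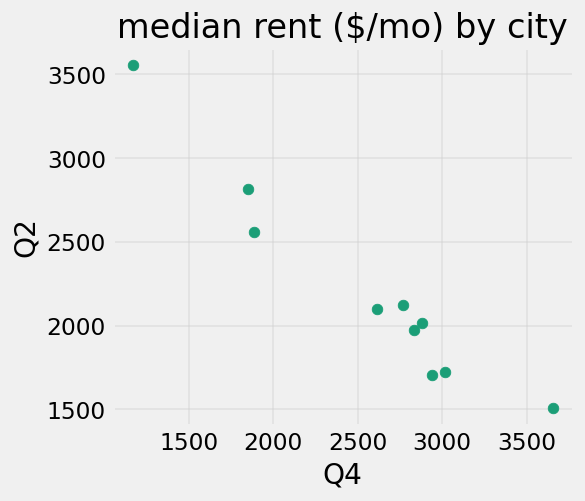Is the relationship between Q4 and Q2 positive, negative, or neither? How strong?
negative, strong

Points are negatively correlated; strong (|r| ≈ 1.0).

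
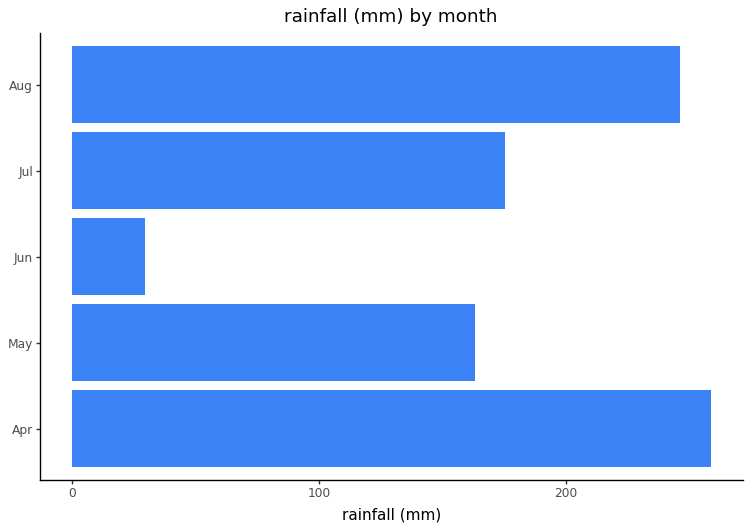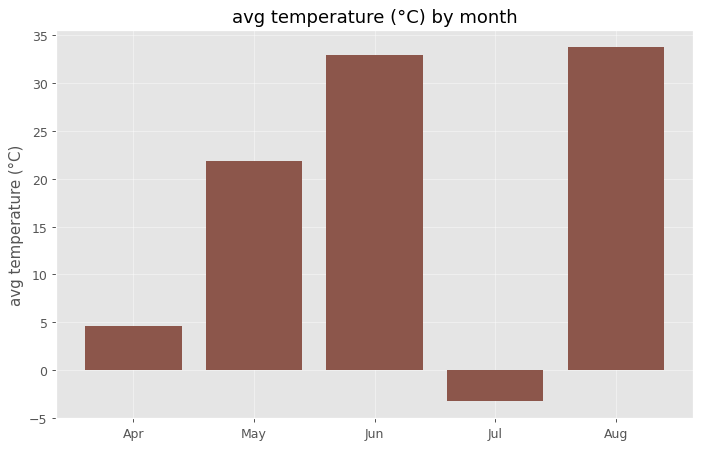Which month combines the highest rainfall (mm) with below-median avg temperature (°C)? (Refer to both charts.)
Apr

Chart 2 median avg temperature (°C) ≈ 20; below-median months: Apr, Jul. Among those, Apr has the highest rainfall (mm) (≈ 250).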